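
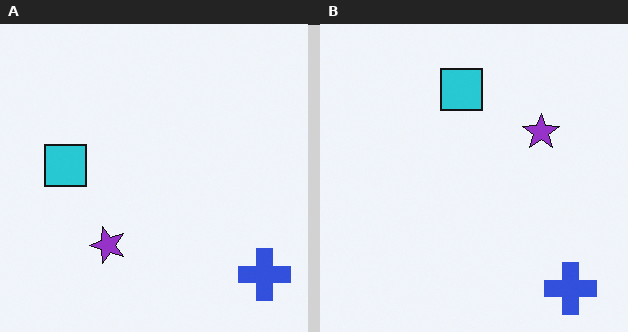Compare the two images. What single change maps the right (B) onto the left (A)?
The image was transposed (reflected across the top-left ↔ bottom-right diagonal).

Shapes have swapped their row and column positions — what was in the top-right is now in the bottom-left — a diagonal reflection.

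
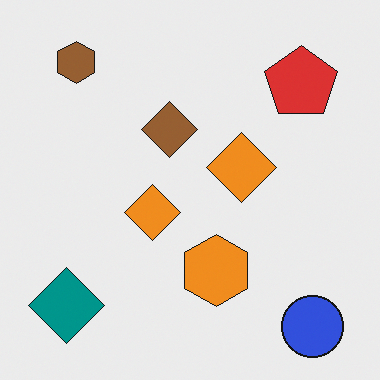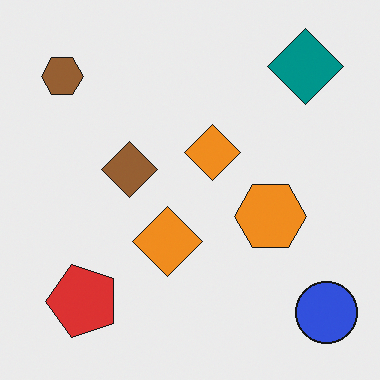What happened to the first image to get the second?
This is the original image transposed (reflected across the top-left ↔ bottom-right diagonal).

Shapes have swapped their row and column positions — what was in the top-right is now in the bottom-left — a diagonal reflection.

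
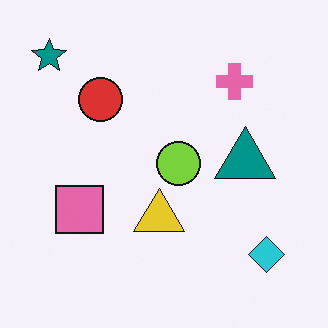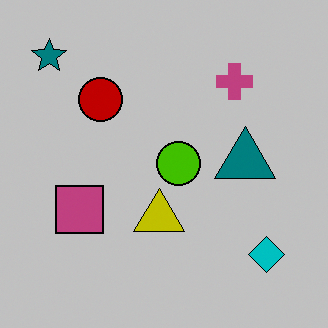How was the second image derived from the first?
It was heavily posterized to just a handful of flat colors.

Each flat color has snapped to a coarser quantized level — most visibly, the near-white background has dropped to a flat grey.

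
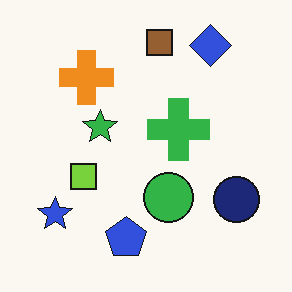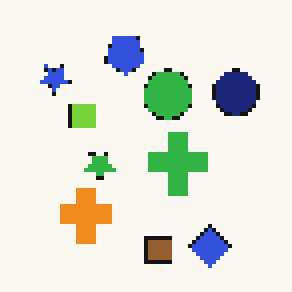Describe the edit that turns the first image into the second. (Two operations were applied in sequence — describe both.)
This is the original image mildly pixelated, then flipped vertically (top ↔ bottom).

Shapes are reduced to large square blocks; fine edges and outlines are lost — a downscale-then-upscale (mosaic) effect. The brown square is in the top of the first image and the bottom of the second — shapes on opposite sides of the horizontal midline have swapped in a mirror flip.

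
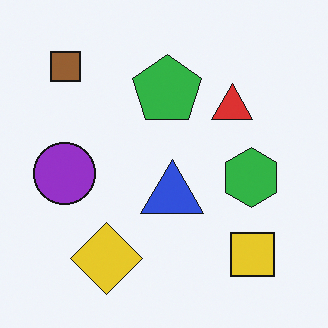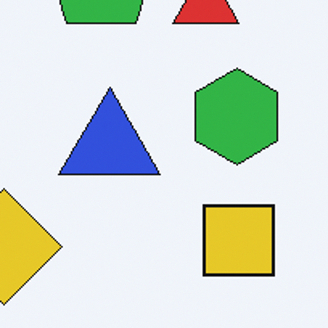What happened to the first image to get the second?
The transformation is: cropped slightly and scaled back up.

The visible shapes are larger and the field of view is narrower; shapes near the original edges may be partly or wholly outside the frame — a crop-and-rescale.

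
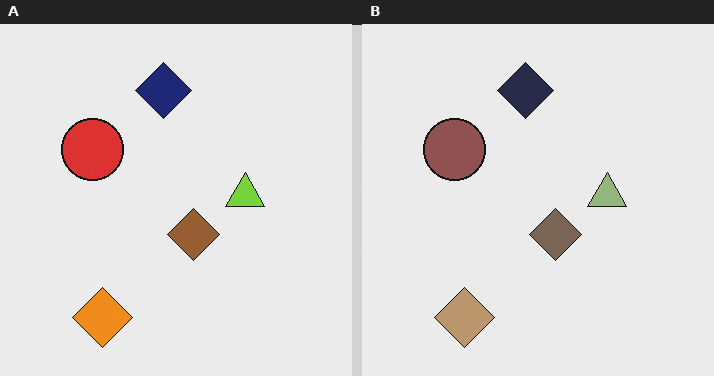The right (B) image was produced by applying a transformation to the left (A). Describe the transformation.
It was heavily desaturated.

All colors are more muted and greyish — a global saturation change.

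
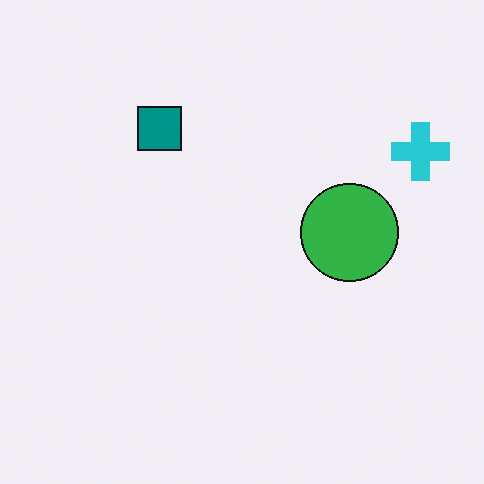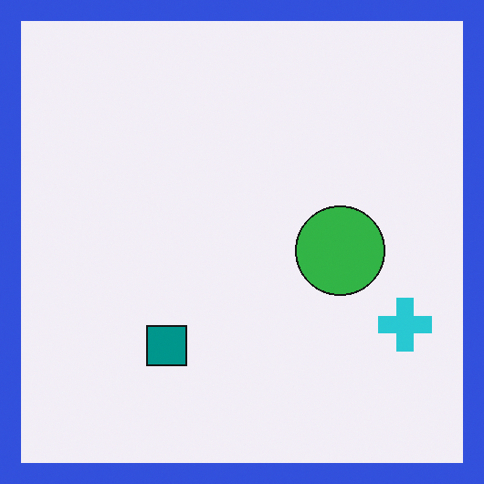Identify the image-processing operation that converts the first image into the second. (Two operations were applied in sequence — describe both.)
This is the original image flipped vertically (top ↔ bottom), then framed with a blue border.

The teal square is in the top-left of the first image and the bottom-left of the second — shapes on opposite sides of the horizontal midline have swapped in a mirror flip. A solid blue frame runs around the edge of the second image, with the content slightly shrunk inside it.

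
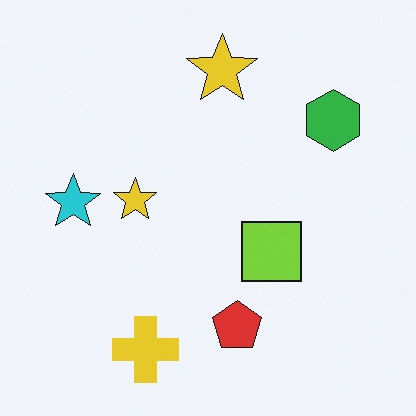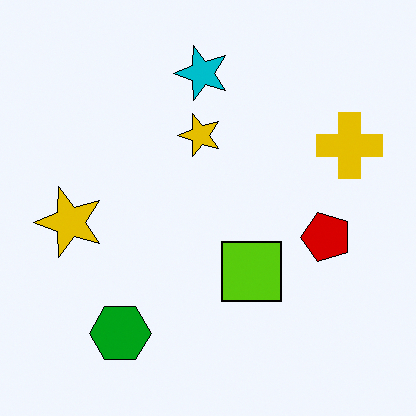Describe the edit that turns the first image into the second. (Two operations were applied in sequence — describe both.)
The second image is the first given slightly increased contrast, then transposed (reflected across the top-left ↔ bottom-right diagonal).

Tones are pushed away from mid-grey across the whole image — a global contrast change. Shapes have swapped their row and column positions — what was in the top-right is now in the bottom-left — a diagonal reflection.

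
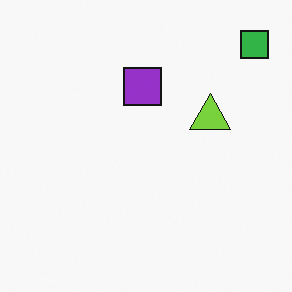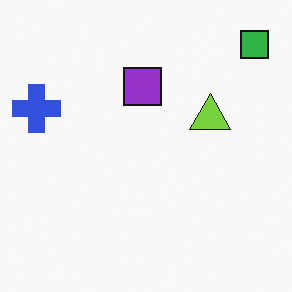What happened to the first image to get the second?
The second image is the first overlaid with an additional blue cross.

A blue cross appears in the second image that is absent from the first.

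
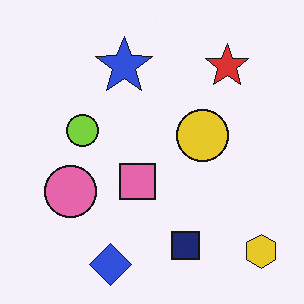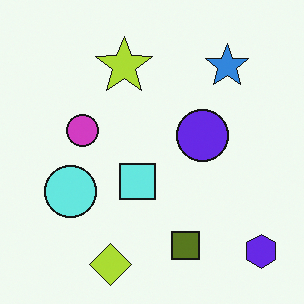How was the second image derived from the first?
The image was hue-shifted by a large amount.

Every shape's color has rotated by the same amount around the hue wheel — a uniform hue shift.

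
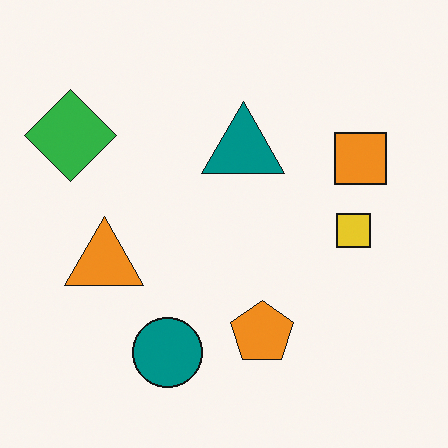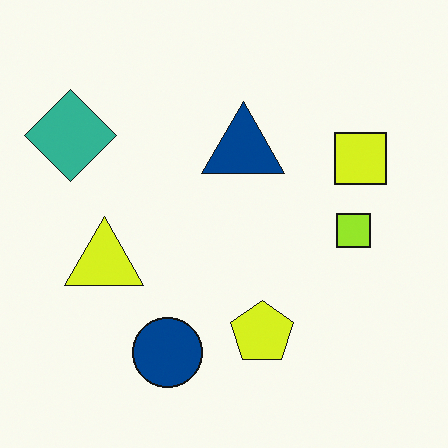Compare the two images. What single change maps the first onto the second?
Hue-shifted by a small amount.

Every shape's color has rotated by the same amount around the hue wheel — a uniform hue shift.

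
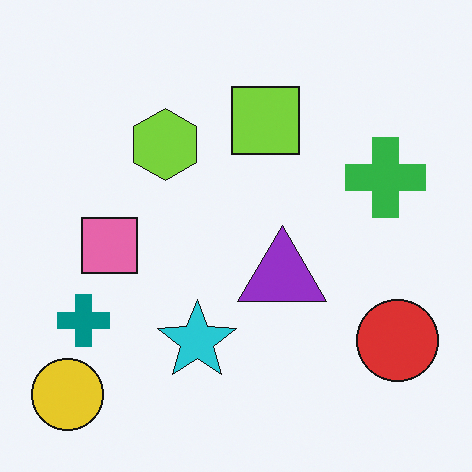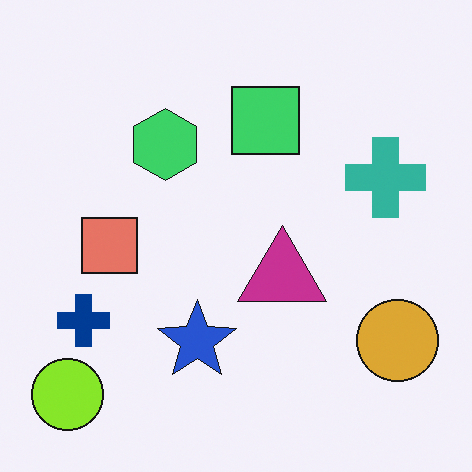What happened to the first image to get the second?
This is the original image hue-shifted slightly.

Every shape's color has rotated by the same amount around the hue wheel — a uniform hue shift.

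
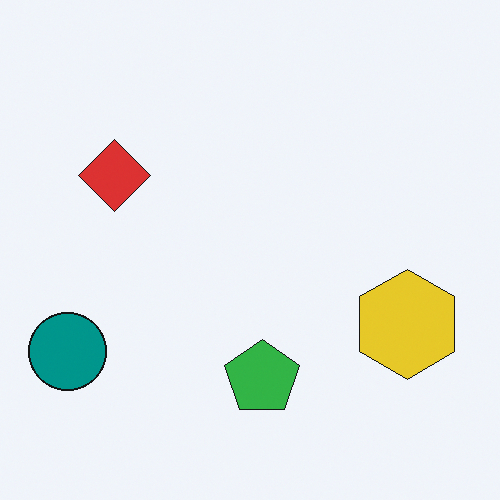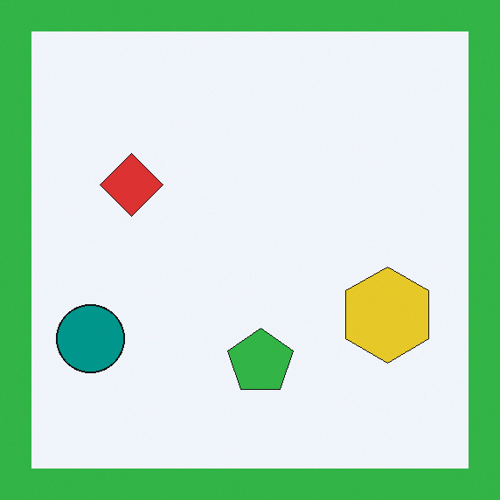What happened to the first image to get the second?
It was framed with a green border.

A solid green frame runs around the edge of the second image, with the content slightly shrunk inside it.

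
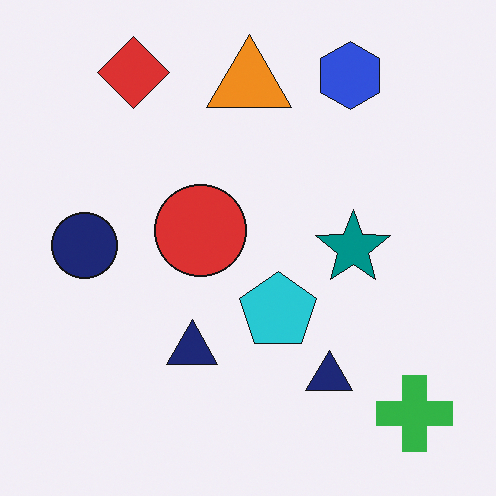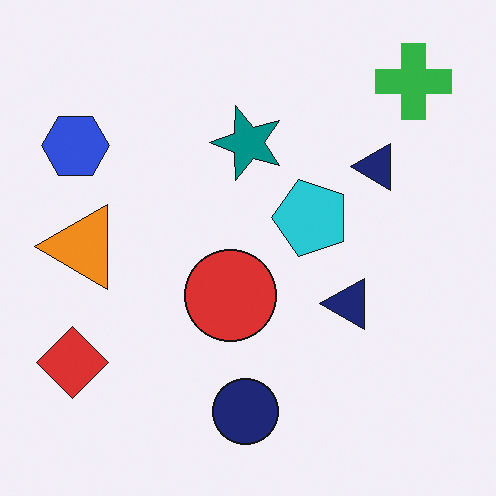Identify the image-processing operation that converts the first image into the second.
The transformation is: rotated 90° counter-clockwise.

The green cross sits in the bottom-right of the first image and the top-right of the second — consistent with a whole-image 90° counter-clockwise rotation.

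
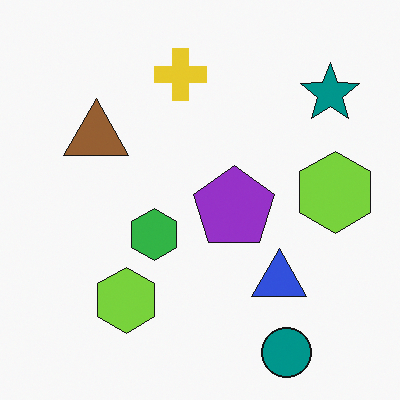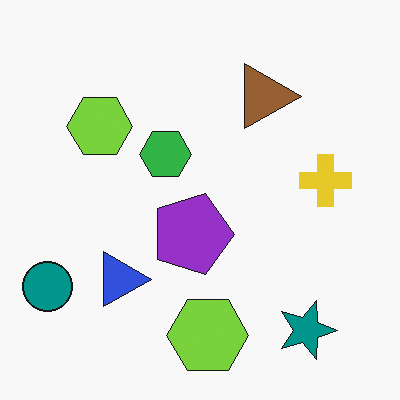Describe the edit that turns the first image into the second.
This is the original image rotated 90° clockwise.

The teal circle sits in the bottom-right of the first image and the bottom-left of the second — consistent with a whole-image 90° clockwise rotation.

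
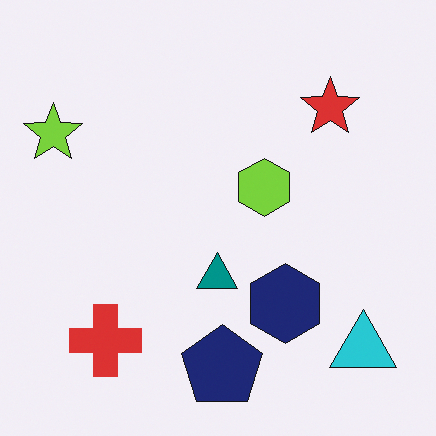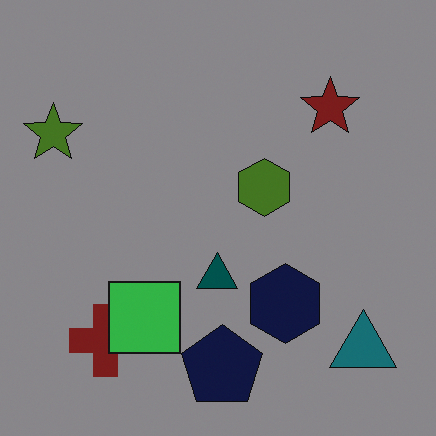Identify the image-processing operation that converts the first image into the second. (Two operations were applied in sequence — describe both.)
The second image is the first noticeably darkened, then overlaid with an additional green square.

Every pixel — background and shapes alike — is uniformly darkened. A green square appears in the second image that is absent from the first.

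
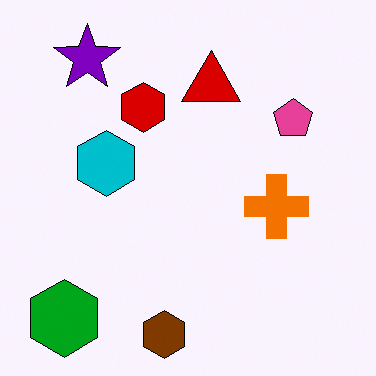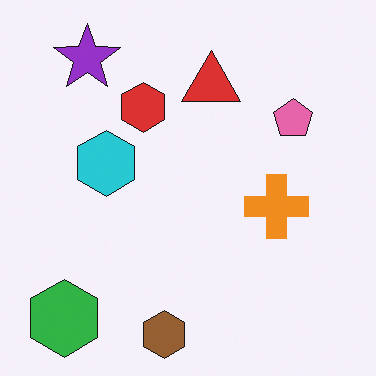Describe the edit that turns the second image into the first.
It was given slightly increased contrast.

Tones are pushed away from mid-grey across the whole image — a global contrast change.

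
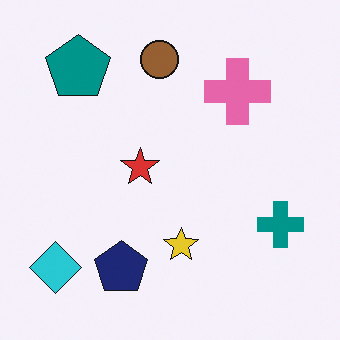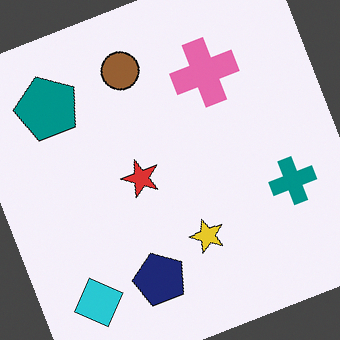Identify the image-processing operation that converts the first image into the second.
The second image is the first rotated counter-clockwise by a clearly visible amount.

Every shape is tilted by the same angle and the image corners show triangular fill wedges — a whole-image rotation by a non-right angle.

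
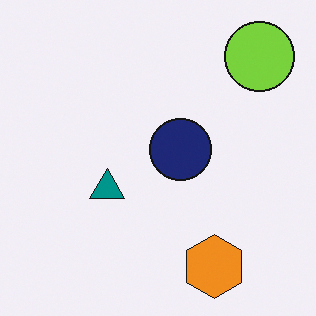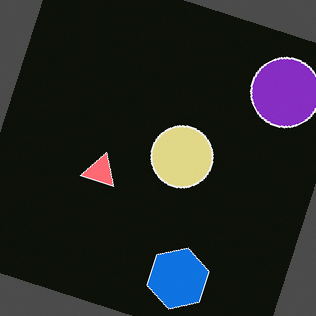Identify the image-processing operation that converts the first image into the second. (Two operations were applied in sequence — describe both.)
The transformation is: rotated clockwise by a moderate amount, then color-inverted (negative).

Every shape is tilted by the same angle and the image corners show triangular fill wedges — a whole-image rotation by a non-right angle. The light background has become dark and every shape's color is its complement — a photographic negative.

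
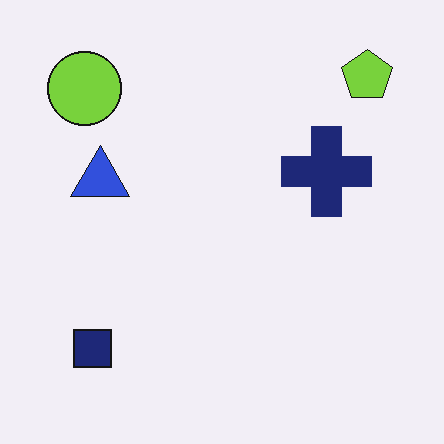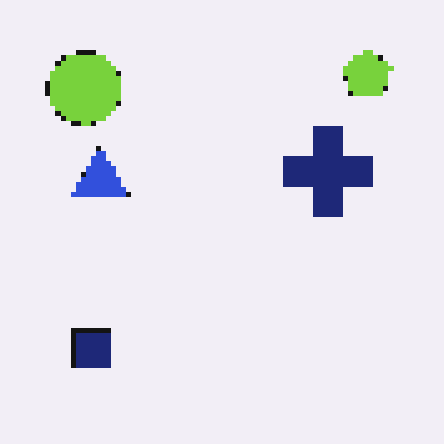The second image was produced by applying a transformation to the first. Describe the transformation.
It was mildly pixelated.

Shapes are reduced to large square blocks; fine edges and outlines are lost — a downscale-then-upscale (mosaic) effect.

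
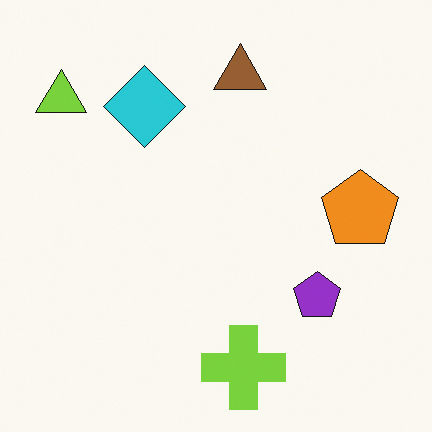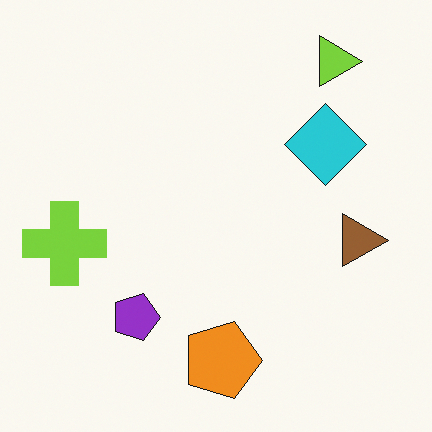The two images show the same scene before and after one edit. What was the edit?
This is the original image rotated 90° clockwise.

The lime triangle sits in the top-left of the first image and the top-right of the second — consistent with a whole-image 90° clockwise rotation.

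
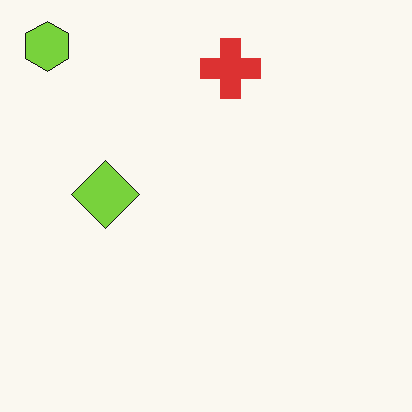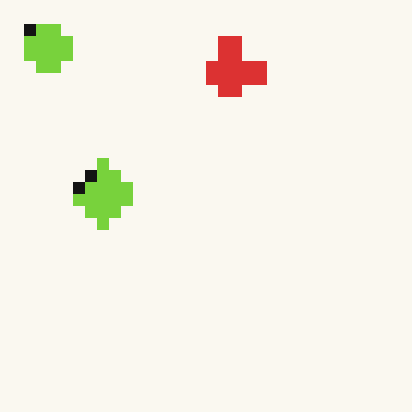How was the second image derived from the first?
Heavily pixelated into large blocks.

Shapes are reduced to large square blocks; fine edges and outlines are lost — a downscale-then-upscale (mosaic) effect.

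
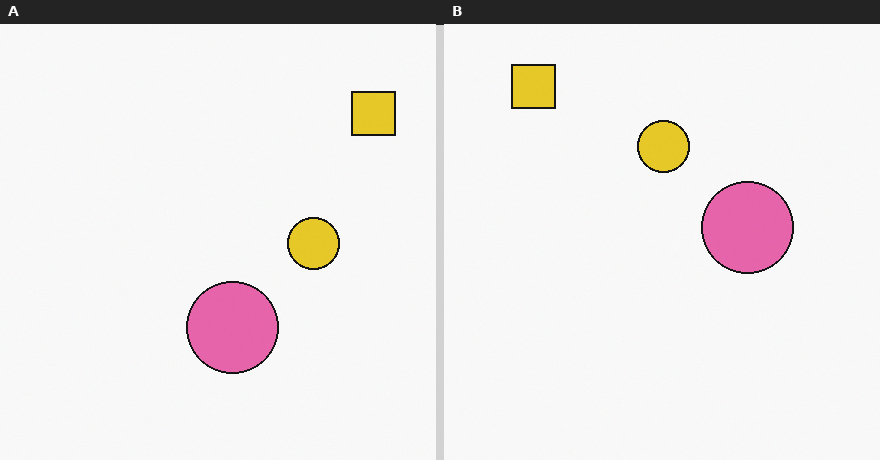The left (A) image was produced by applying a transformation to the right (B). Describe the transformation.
Rotated 90° clockwise.

The yellow square sits in the top-left of the right (B) image and the top-right of the left (A) — consistent with a whole-image 90° clockwise rotation.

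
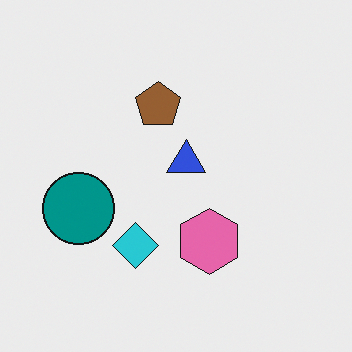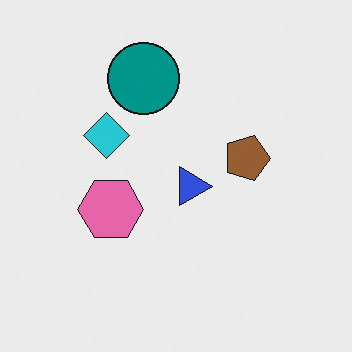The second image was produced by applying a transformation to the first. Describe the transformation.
It was rotated 90° clockwise.

The teal circle sits in the left of the first image and the top of the second — consistent with a whole-image 90° clockwise rotation.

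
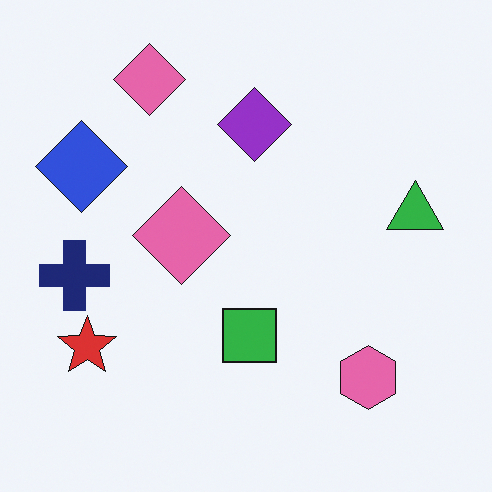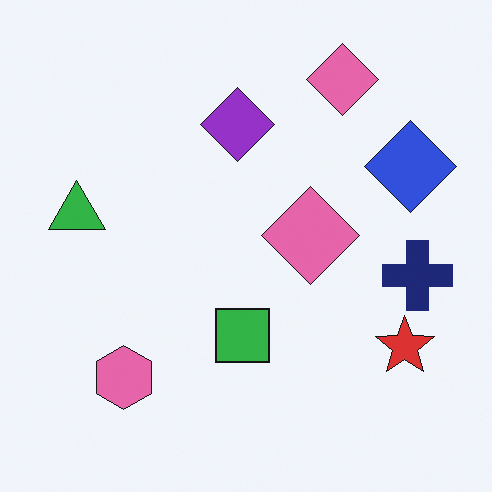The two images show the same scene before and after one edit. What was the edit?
The image was flipped horizontally (left ↔ right).

The navy cross is in the left of the first image and the right of the second — shapes on opposite sides of the vertical midline have swapped in a mirror flip.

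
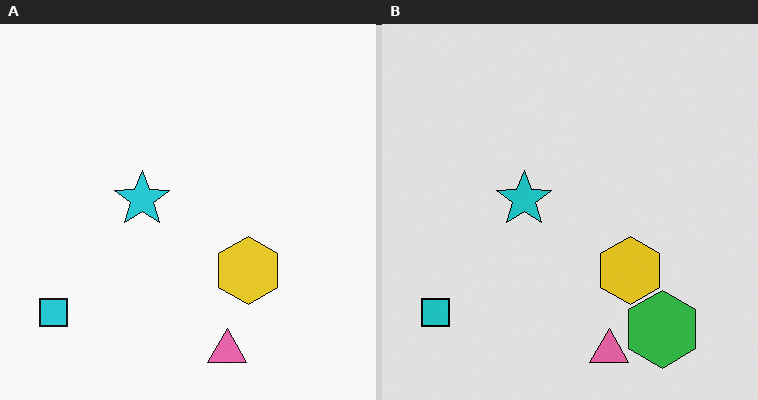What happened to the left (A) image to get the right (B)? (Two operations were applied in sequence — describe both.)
This is the original image posterized to a reduced palette, then overlaid with an additional green hexagon.

Each flat color has snapped to a coarser quantized level — most visibly, the near-white background has dropped to a flat grey. A green hexagon appears in the right (B) image that is absent from the left (A).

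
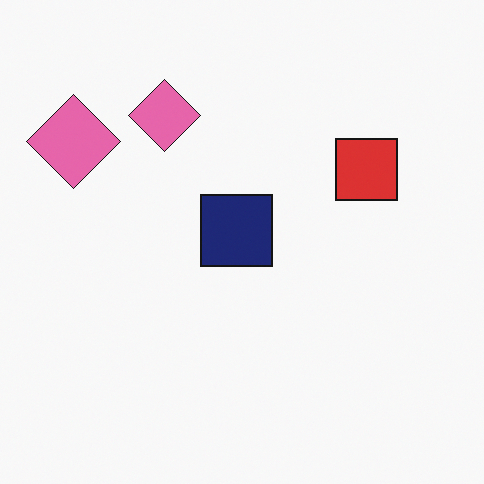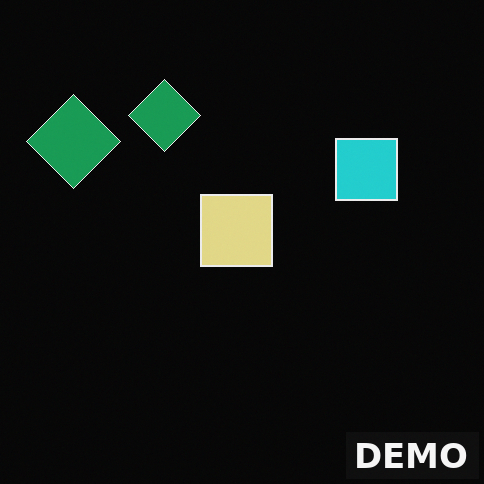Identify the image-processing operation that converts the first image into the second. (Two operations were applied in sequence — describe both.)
The image was color-inverted (negative), then watermarked with the text "DEMO" in the lower-right corner.

The light background has become dark and every shape's color is its complement — a photographic negative. A dark label reading "DEMO" appears in the lower-right corner.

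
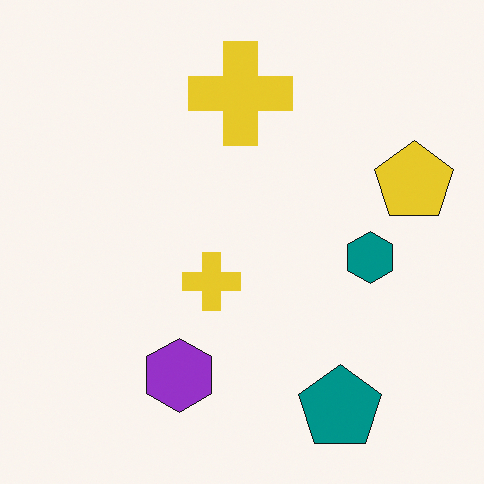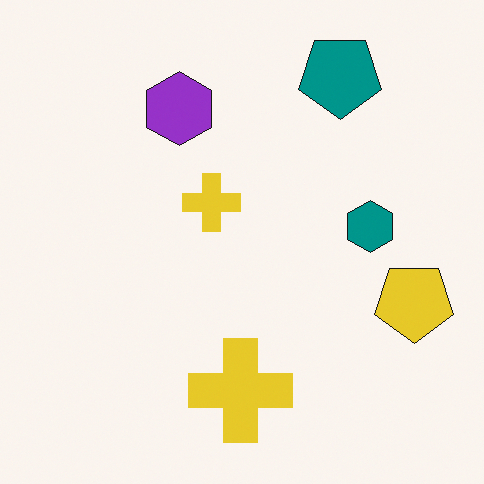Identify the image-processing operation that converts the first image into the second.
The transformation is: flipped vertically (top ↔ bottom).

The teal pentagon is in the bottom-right of the first image and the top-right of the second — shapes on opposite sides of the horizontal midline have swapped in a mirror flip.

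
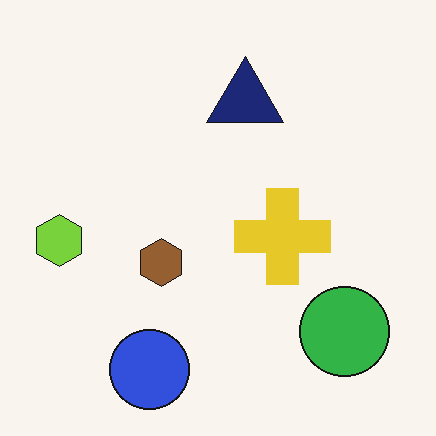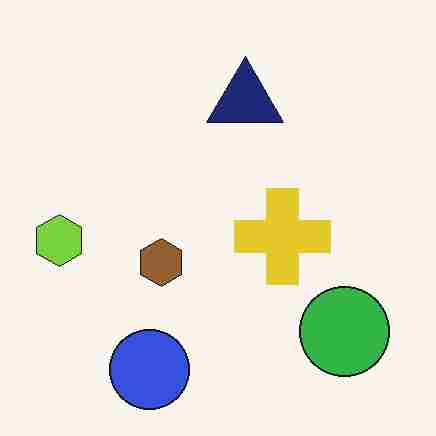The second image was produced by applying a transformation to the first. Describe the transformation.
It was degraded with heavy JPEG compression.

Blocky 8×8 compression artifacts appear around shape edges and the flat background shows ringing — characteristic JPEG degradation.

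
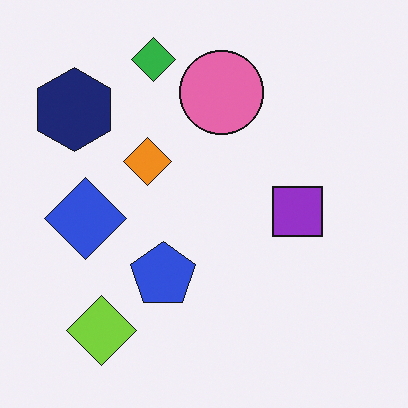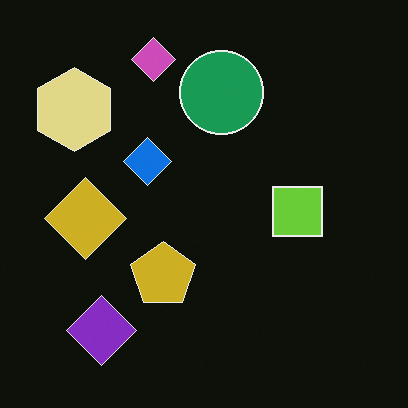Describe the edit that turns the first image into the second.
It was color-inverted (negative).

The light background has become dark and every shape's color is its complement — a photographic negative.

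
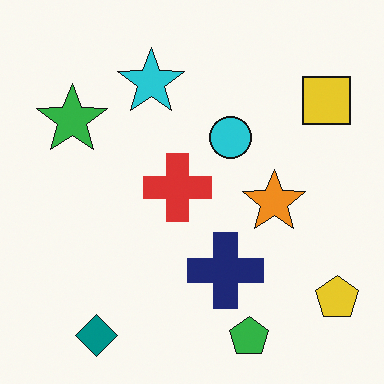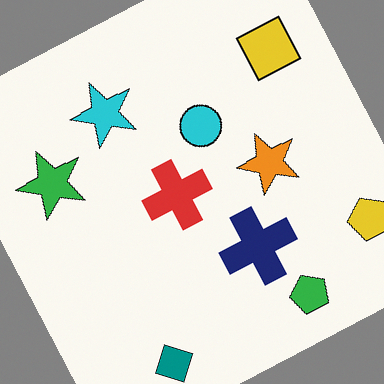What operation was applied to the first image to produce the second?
Rotated counter-clockwise by a clearly visible amount.

Every shape is tilted by the same angle and the image corners show triangular fill wedges — a whole-image rotation by a non-right angle.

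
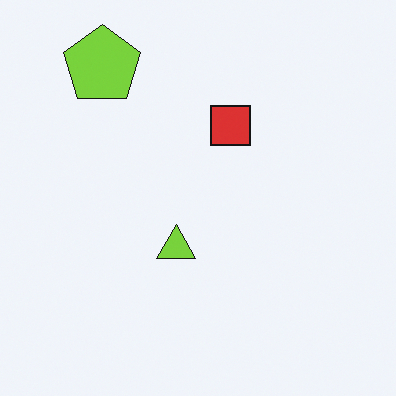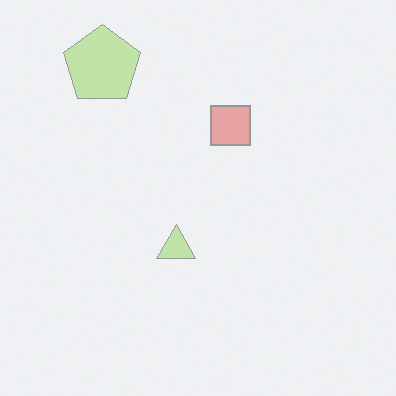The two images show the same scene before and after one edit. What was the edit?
The transformation is: given much lower contrast.

Tones are pushed toward mid-grey across the whole image — a global contrast change.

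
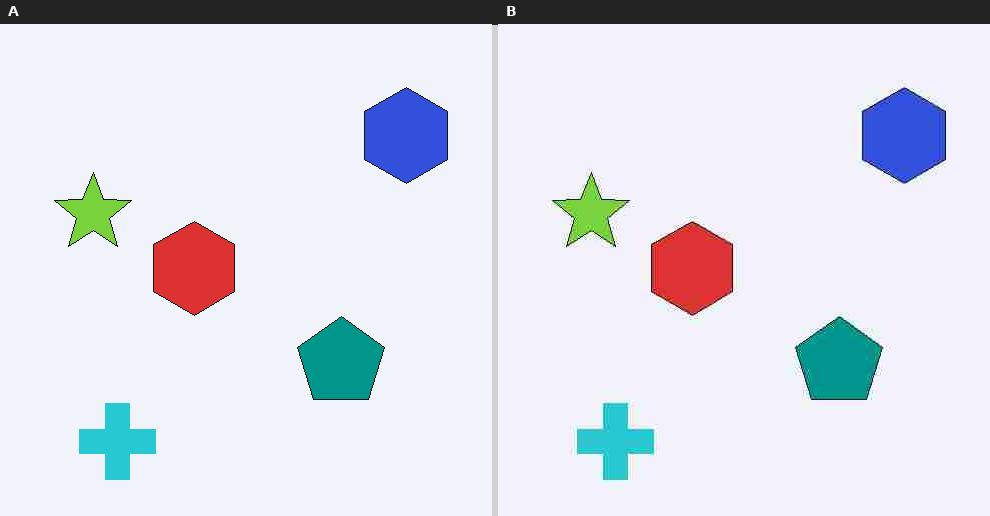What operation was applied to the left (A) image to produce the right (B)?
The image was heavily JPEG-compressed with obvious blocking artifacts.

Blocky 8×8 compression artifacts appear around shape edges and the flat background shows ringing — characteristic JPEG degradation.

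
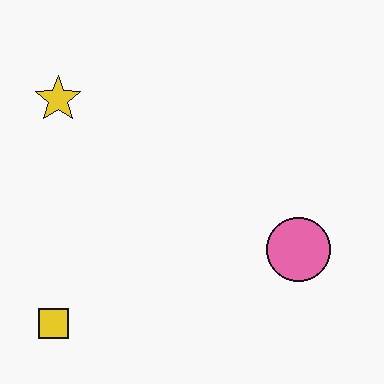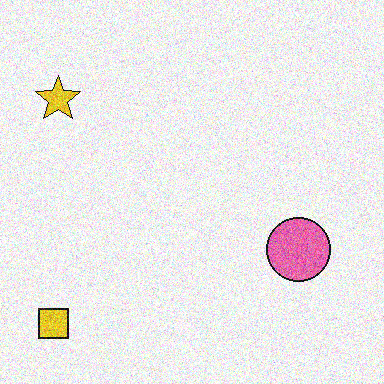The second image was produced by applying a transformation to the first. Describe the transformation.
The second image is the first degraded with heavy additive noise.

Random speckle covers the whole image, including the flat background.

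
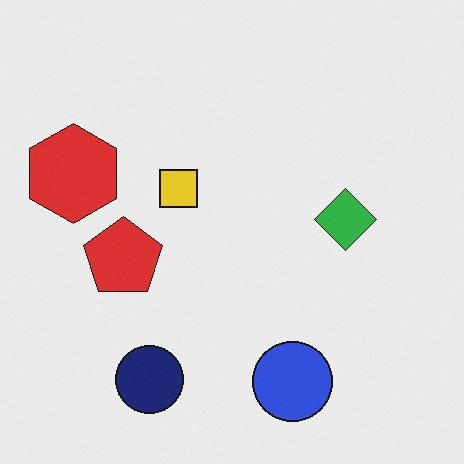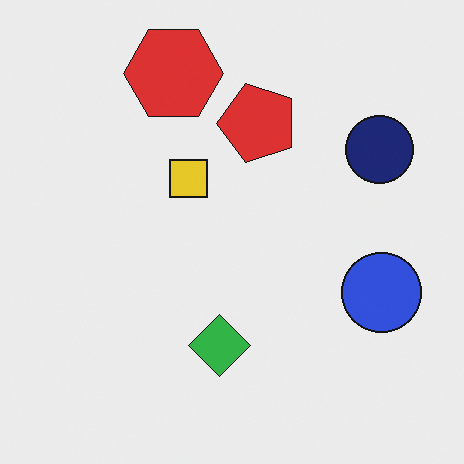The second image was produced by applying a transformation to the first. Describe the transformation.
The second image is the first transposed (reflected across the top-left ↔ bottom-right diagonal).

Shapes have swapped their row and column positions — what was in the top-right is now in the bottom-left — a diagonal reflection.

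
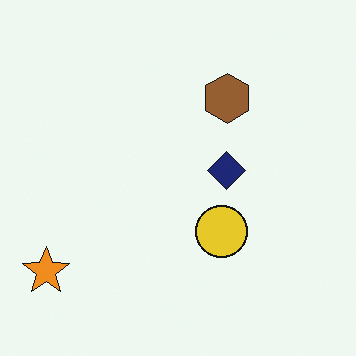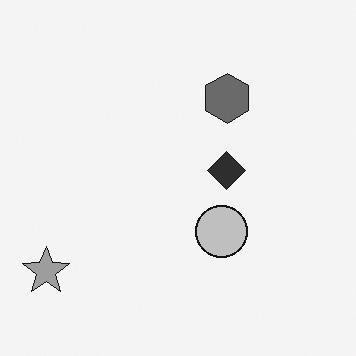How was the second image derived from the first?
The transformation is: converted to grayscale.

All color is removed — every shape is now a shade of grey.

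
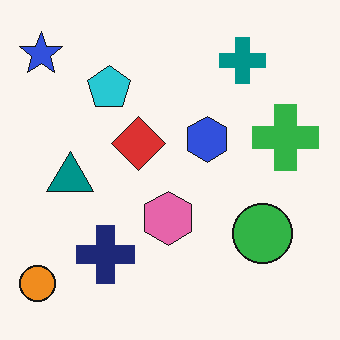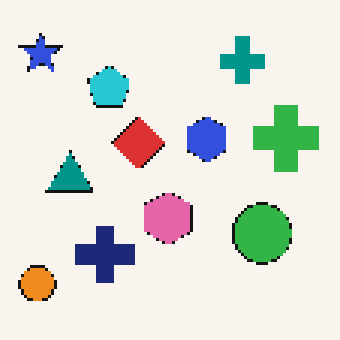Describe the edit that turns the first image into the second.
Lightly pixelated (a mild mosaic effect).

Shapes are reduced to large square blocks; fine edges and outlines are lost — a downscale-then-upscale (mosaic) effect.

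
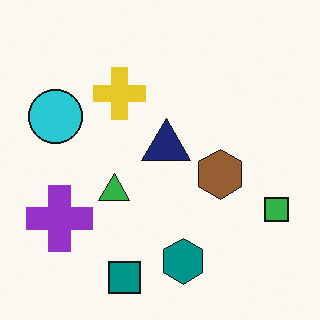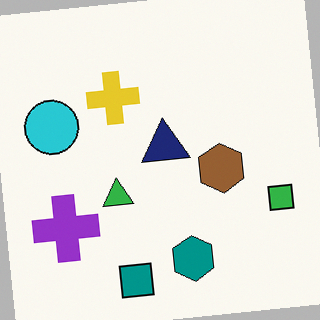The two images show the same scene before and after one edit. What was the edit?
Rotated counter-clockwise by a small amount.

Every shape is tilted by the same angle and the image corners show triangular fill wedges — a whole-image rotation by a non-right angle.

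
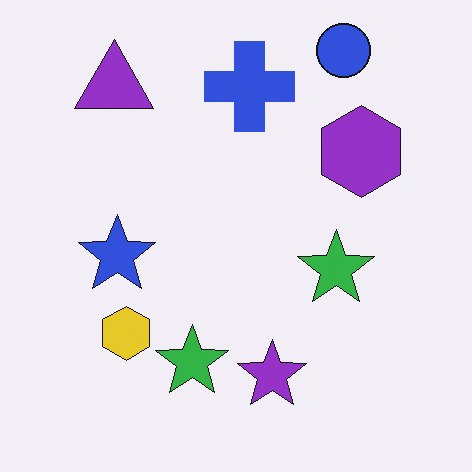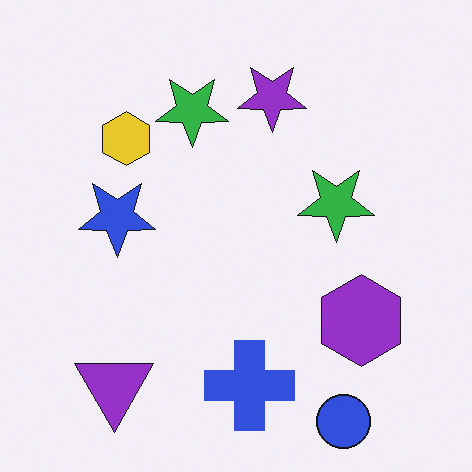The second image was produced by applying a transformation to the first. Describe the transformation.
Flipped vertically (top ↔ bottom).

The blue circle is in the top-right of the first image and the bottom-right of the second — shapes on opposite sides of the horizontal midline have swapped in a mirror flip.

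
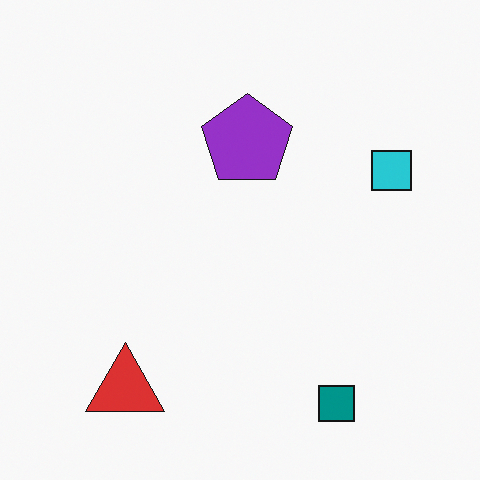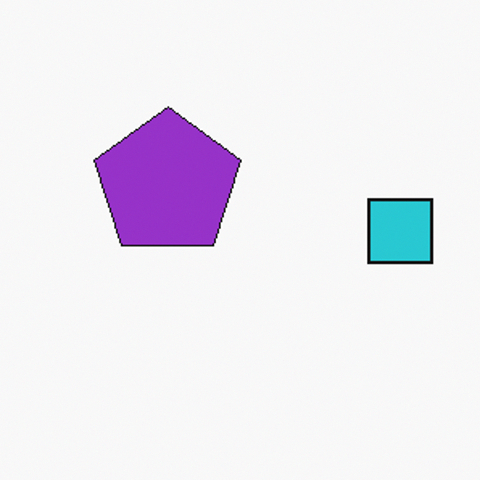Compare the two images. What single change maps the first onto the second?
Cropped to a modestly smaller region and rescaled.

The visible shapes are larger and the field of view is narrower; shapes near the original edges may be partly or wholly outside the frame — a crop-and-rescale.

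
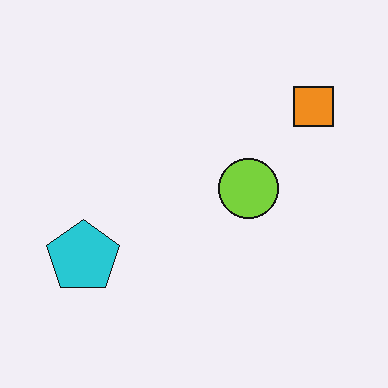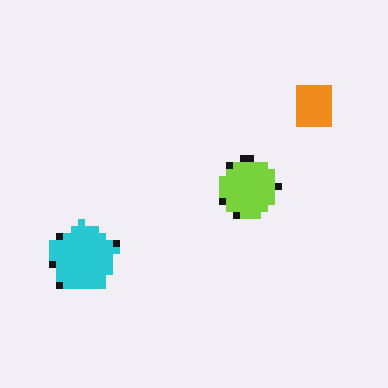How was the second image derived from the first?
The transformation is: moderately pixelated.

Shapes are reduced to large square blocks; fine edges and outlines are lost — a downscale-then-upscale (mosaic) effect.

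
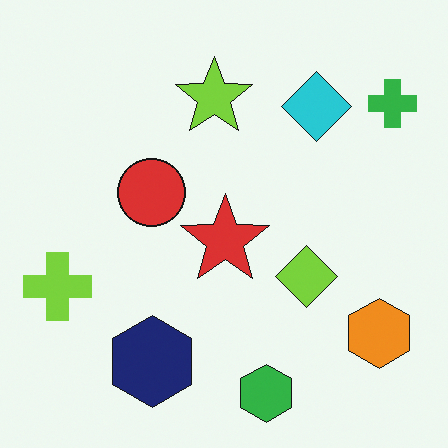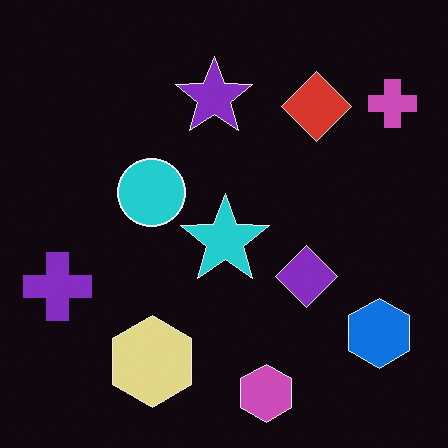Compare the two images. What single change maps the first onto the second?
Color-inverted (negative).

The light background has become dark and every shape's color is its complement — a photographic negative.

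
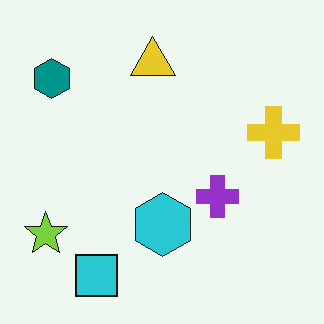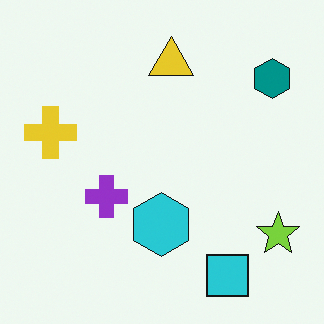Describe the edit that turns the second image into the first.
The first image is the second flipped horizontally (left ↔ right).

The lime star is in the bottom-right of the second image and the bottom-left of the first — shapes on opposite sides of the vertical midline have swapped in a mirror flip.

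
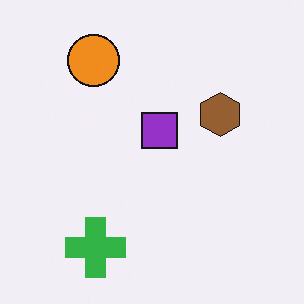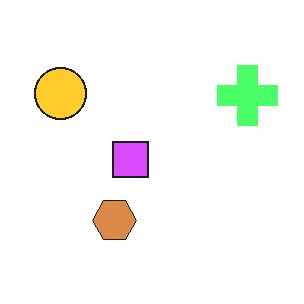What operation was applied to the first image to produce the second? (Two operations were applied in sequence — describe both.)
This is the original image substantially brightened, then transposed (reflected across the top-left ↔ bottom-right diagonal).

Every pixel — background and shapes alike — is uniformly brightened. Shapes have swapped their row and column positions — what was in the top-right is now in the bottom-left — a diagonal reflection.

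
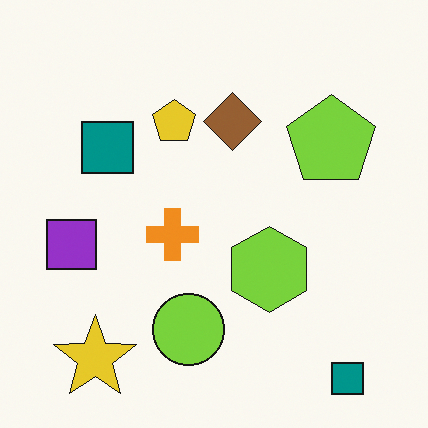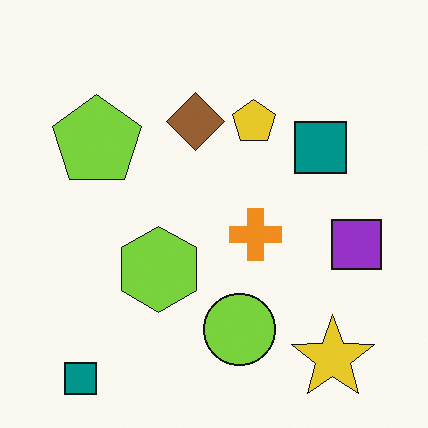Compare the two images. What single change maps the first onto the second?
The image was flipped horizontally (left ↔ right).

The purple square is in the left of the first image and the right of the second — shapes on opposite sides of the vertical midline have swapped in a mirror flip.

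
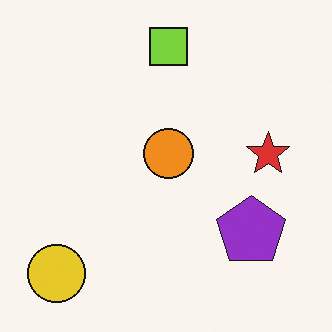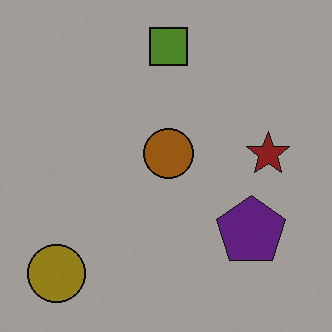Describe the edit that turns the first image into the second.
The image was darkened a lot.

Every pixel — background and shapes alike — is uniformly darkened.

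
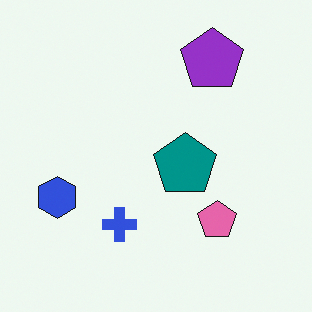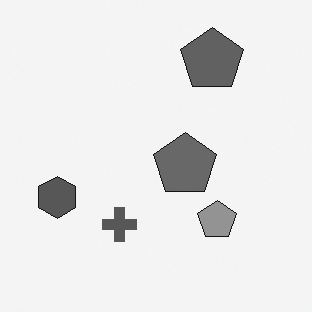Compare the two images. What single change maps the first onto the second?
It was converted to grayscale.

All color is removed — every shape is now a shade of grey.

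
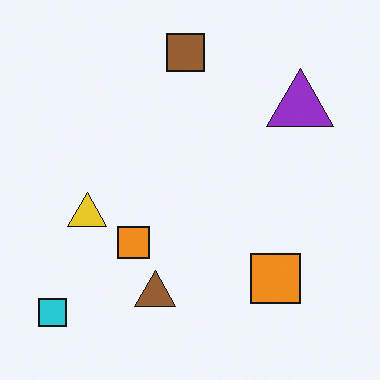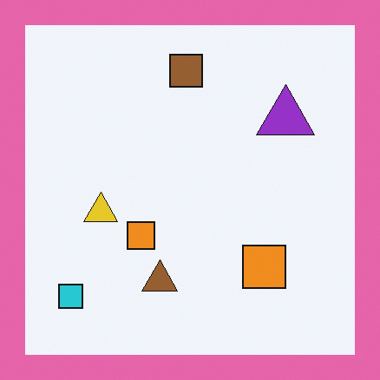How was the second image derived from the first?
This is the original image framed with a pink border.

A solid pink frame runs around the edge of the second image, with the content slightly shrunk inside it.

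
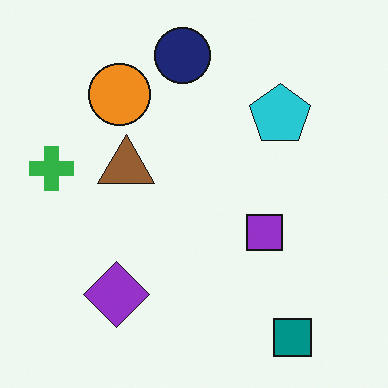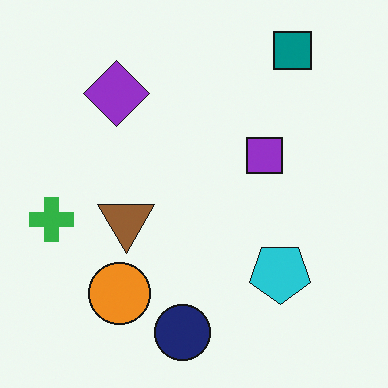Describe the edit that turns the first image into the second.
The transformation is: flipped vertically (top ↔ bottom).

The teal square is in the bottom-right of the first image and the top-right of the second — shapes on opposite sides of the horizontal midline have swapped in a mirror flip.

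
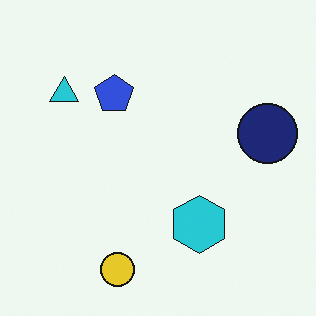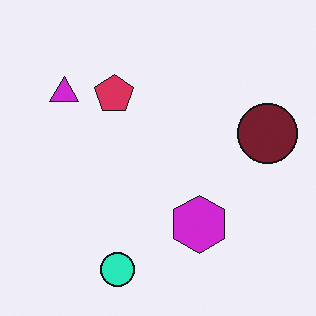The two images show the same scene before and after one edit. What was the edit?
It was hue-shifted by a moderate amount.

Every shape's color has rotated by the same amount around the hue wheel — a uniform hue shift.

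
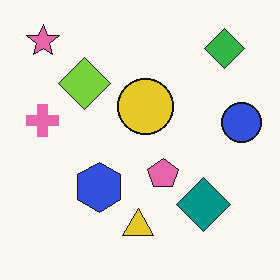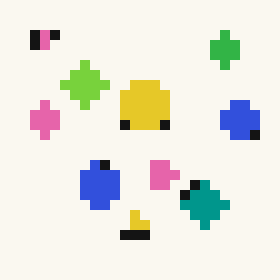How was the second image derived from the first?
This is the original image coarsely pixelated.

Shapes are reduced to large square blocks; fine edges and outlines are lost — a downscale-then-upscale (mosaic) effect.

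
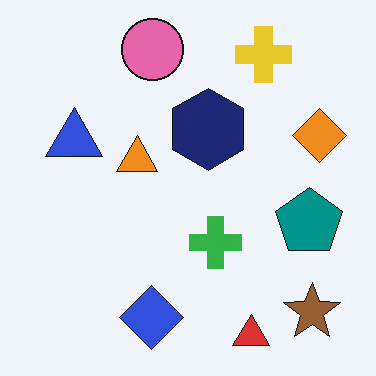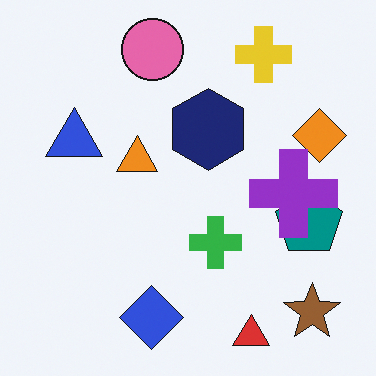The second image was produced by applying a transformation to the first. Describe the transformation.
It was overlaid with an additional purple cross.

A purple cross appears in the second image that is absent from the first.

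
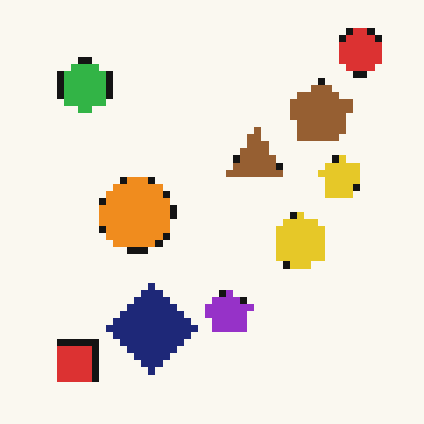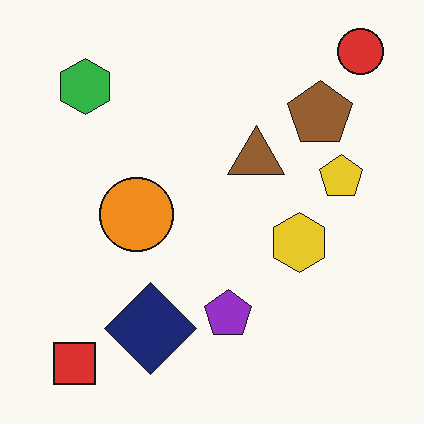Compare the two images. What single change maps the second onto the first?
The transformation is: moderately pixelated.

Shapes are reduced to large square blocks; fine edges and outlines are lost — a downscale-then-upscale (mosaic) effect.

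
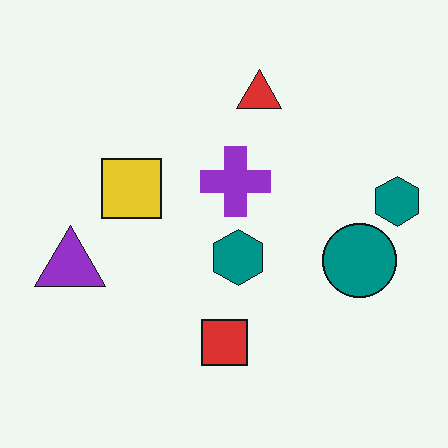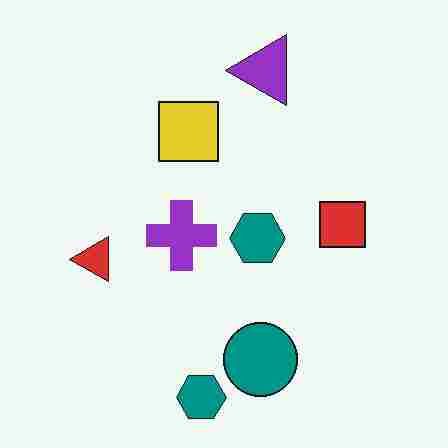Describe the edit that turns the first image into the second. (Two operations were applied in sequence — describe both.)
It was transposed (reflected across the top-left ↔ bottom-right diagonal), then degraded with heavy JPEG compression.

Shapes have swapped their row and column positions — what was in the top-right is now in the bottom-left — a diagonal reflection. Blocky 8×8 compression artifacts appear around shape edges and the flat background shows ringing — characteristic JPEG degradation.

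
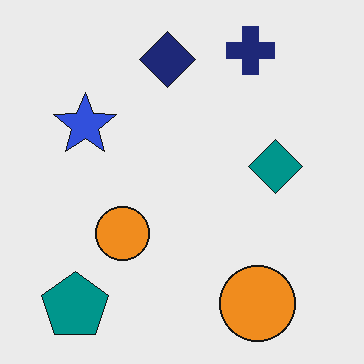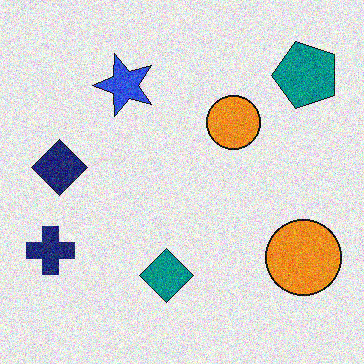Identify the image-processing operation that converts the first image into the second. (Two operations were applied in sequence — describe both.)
The second image is the first degraded with moderate additive noise, then transposed (reflected across the top-left ↔ bottom-right diagonal).

Random speckle covers the whole image, including the flat background. Shapes have swapped their row and column positions — what was in the top-right is now in the bottom-left — a diagonal reflection.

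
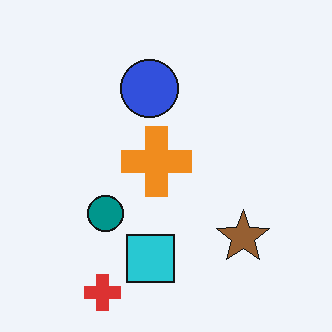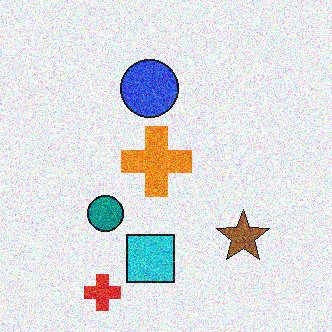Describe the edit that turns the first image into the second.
Degraded with a thick layer of grain.

Random speckle covers the whole image, including the flat background.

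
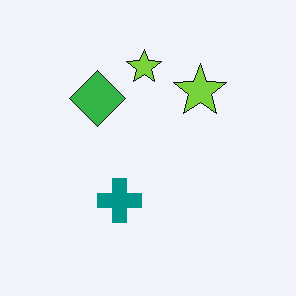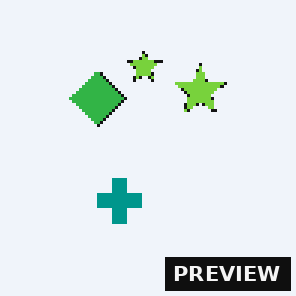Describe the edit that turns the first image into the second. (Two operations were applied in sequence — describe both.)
Mildly pixelated, then watermarked with the text "PREVIEW" in the lower-right corner.

Shapes are reduced to large square blocks; fine edges and outlines are lost — a downscale-then-upscale (mosaic) effect. A dark label reading "PREVIEW" appears in the lower-right corner.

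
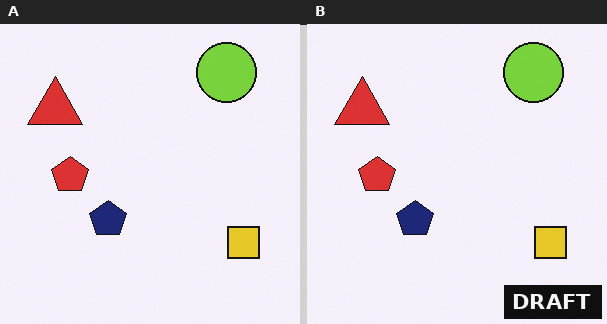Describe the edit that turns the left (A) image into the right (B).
Watermarked with the text "DRAFT" in the lower-right corner.

A dark label reading "DRAFT" appears in the lower-right corner.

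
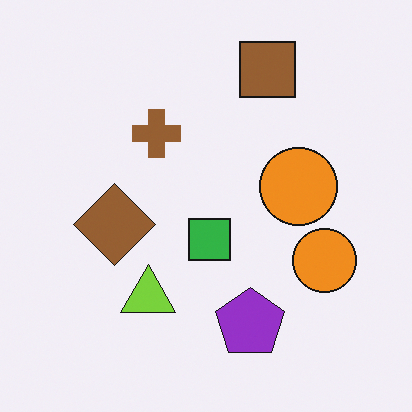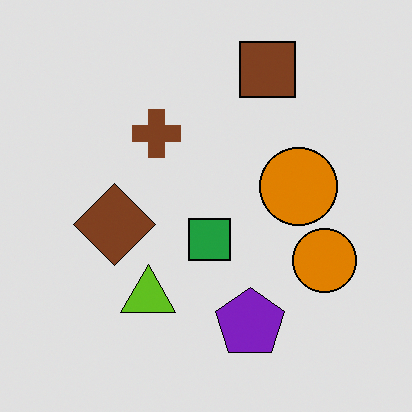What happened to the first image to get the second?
The image was moderately posterized.

Each flat color has snapped to a coarser quantized level — most visibly, the near-white background has dropped to a flat grey.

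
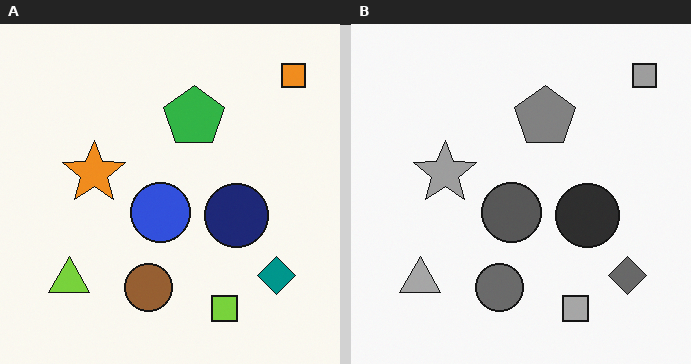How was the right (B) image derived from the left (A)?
The image was converted to grayscale.

All color is removed — every shape is now a shade of grey.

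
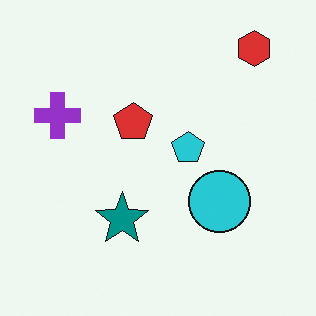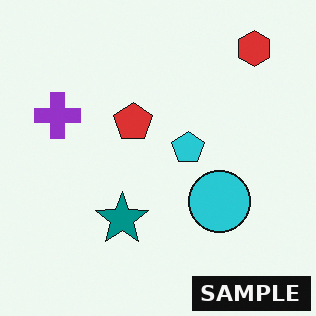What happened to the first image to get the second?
Watermarked with the text "SAMPLE" in the lower-right corner.

A dark label reading "SAMPLE" appears in the lower-right corner.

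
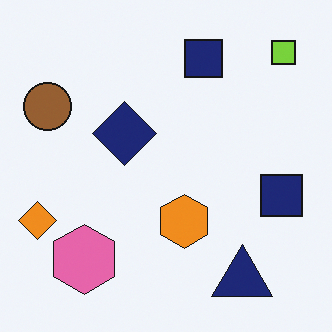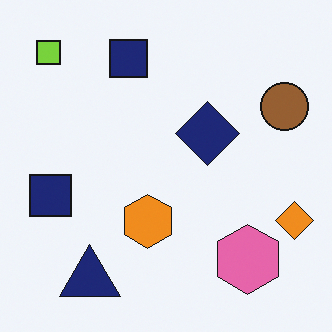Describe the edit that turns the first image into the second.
The transformation is: flipped horizontally (left ↔ right).

The orange diamond is in the left of the first image and the right of the second — shapes on opposite sides of the vertical midline have swapped in a mirror flip.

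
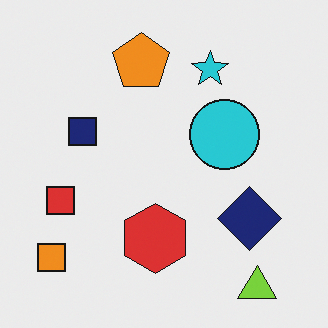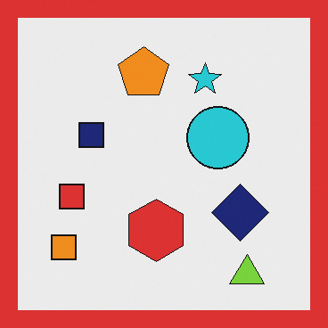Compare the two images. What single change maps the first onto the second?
Framed with a red border.

A solid red frame runs around the edge of the second image, with the content slightly shrunk inside it.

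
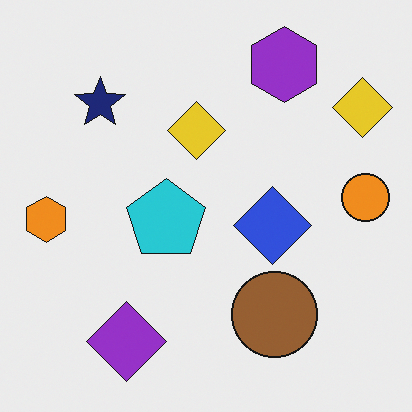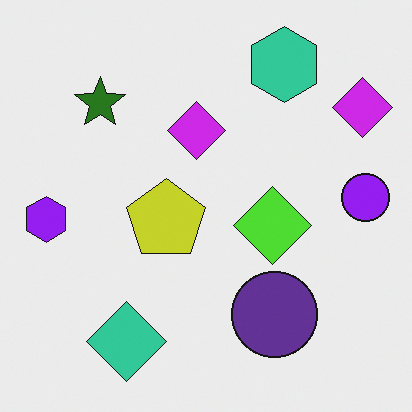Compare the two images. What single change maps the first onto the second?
Hue-shifted by a large amount.

Every shape's color has rotated by the same amount around the hue wheel — a uniform hue shift.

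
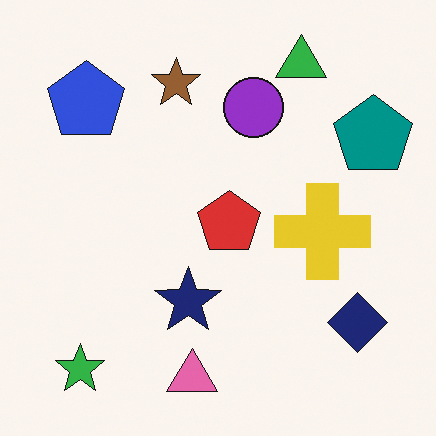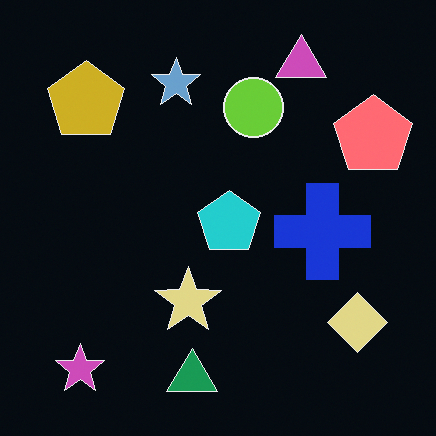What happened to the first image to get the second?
It was color-inverted (negative).

The light background has become dark and every shape's color is its complement — a photographic negative.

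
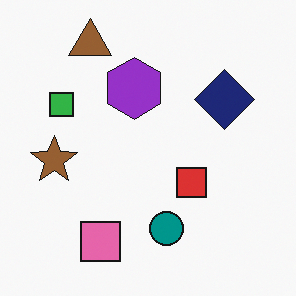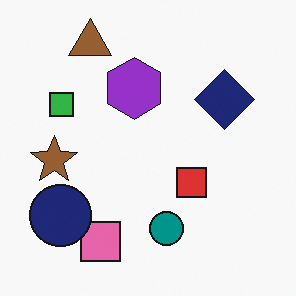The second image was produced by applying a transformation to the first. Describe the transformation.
This is the original image overlaid with an additional navy circle.

A navy circle appears in the second image that is absent from the first.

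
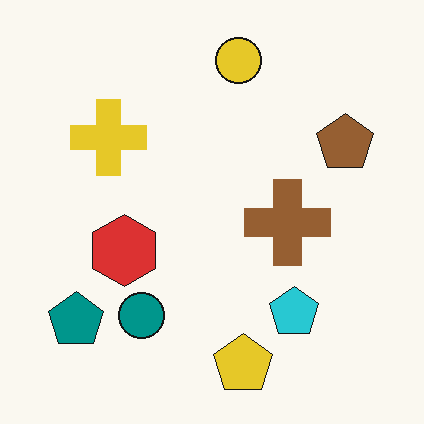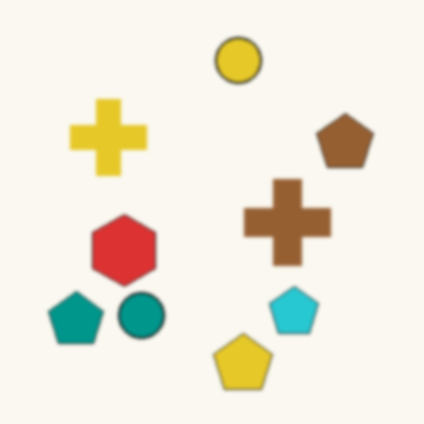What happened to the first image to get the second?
The second image is the first lightly blurred.

Shape edges and outlines are uniformly softened across the whole image.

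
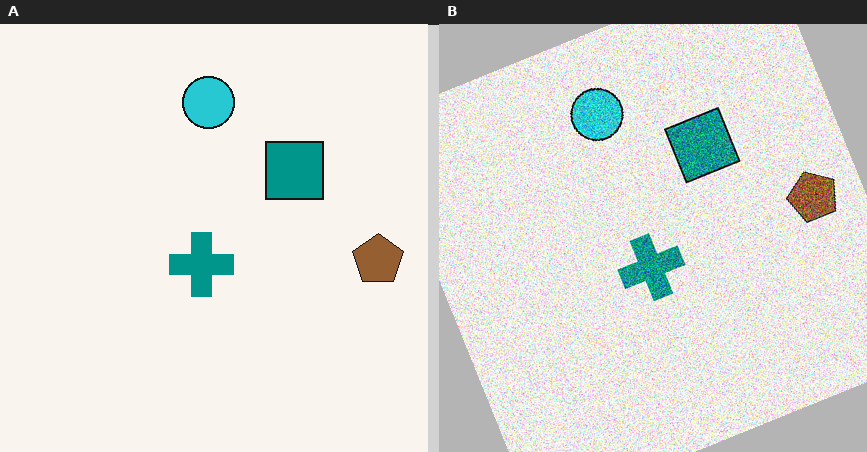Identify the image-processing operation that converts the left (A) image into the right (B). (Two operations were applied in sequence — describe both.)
Degraded with a thick layer of grain, then rotated counter-clockwise by a moderate amount.

Random speckle covers the whole image, including the flat background. Every shape is tilted by the same angle and the image corners show triangular fill wedges — a whole-image rotation by a non-right angle.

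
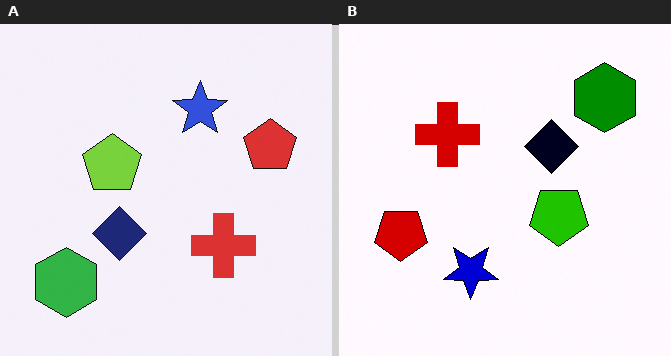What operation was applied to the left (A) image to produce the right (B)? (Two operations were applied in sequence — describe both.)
The right (B) image is the left (A) rotated 180°, then boosted in contrast.

The green hexagon sits in the bottom-left of the left (A) image and the top-right of the right (B) — consistent with a whole-image 180° rotation. Tones are pushed away from mid-grey across the whole image — a global contrast change.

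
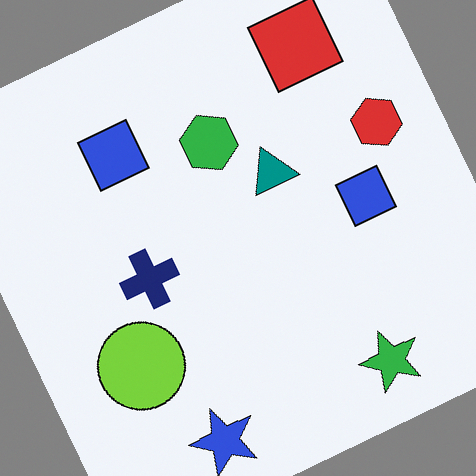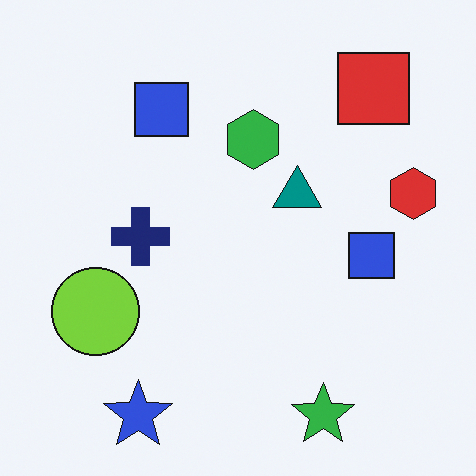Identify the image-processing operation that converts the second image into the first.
The image was rotated counter-clockwise by a moderate amount.

Every shape is tilted by the same angle and the image corners show triangular fill wedges — a whole-image rotation by a non-right angle.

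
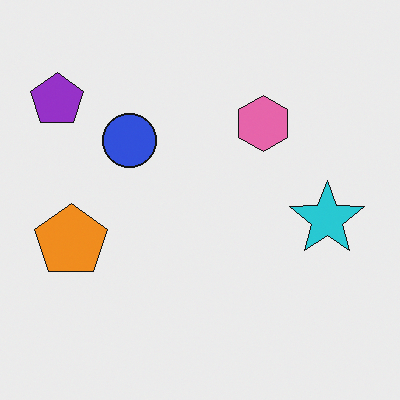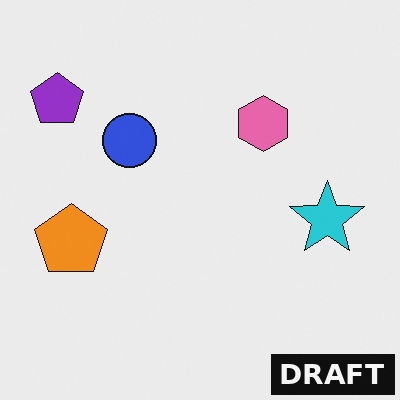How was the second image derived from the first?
The second image is the first watermarked with the text "DRAFT" in the lower-right corner.

A dark label reading "DRAFT" appears in the lower-right corner.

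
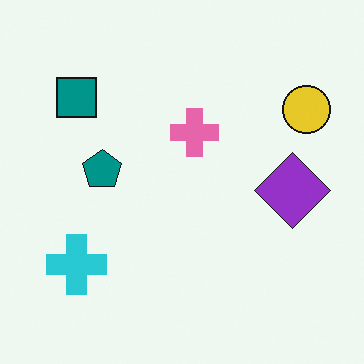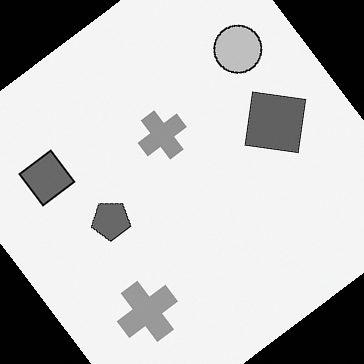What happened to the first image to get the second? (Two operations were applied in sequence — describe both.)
The transformation is: converted to grayscale, then rotated counter-clockwise by a large amount — several tens of degrees.

All color is removed — every shape is now a shade of grey. Every shape is tilted by the same angle and the image corners show triangular fill wedges — a whole-image rotation by a non-right angle.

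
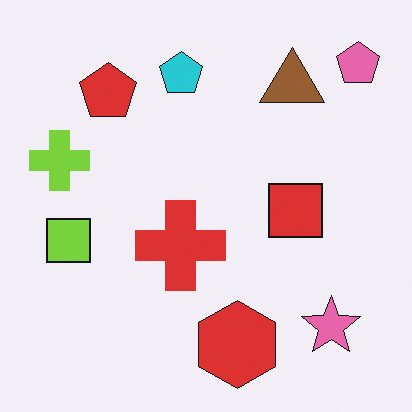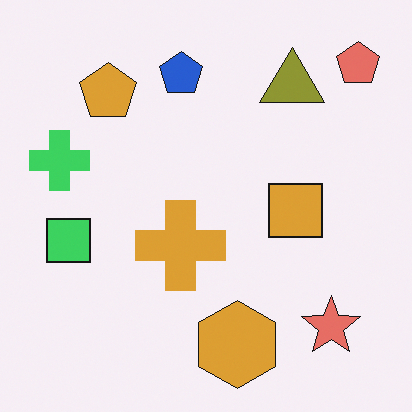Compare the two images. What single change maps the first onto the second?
The transformation is: hue-shifted by a small amount.

Every shape's color has rotated by the same amount around the hue wheel — a uniform hue shift.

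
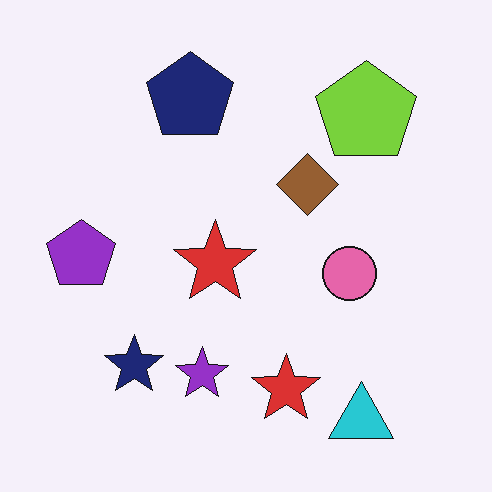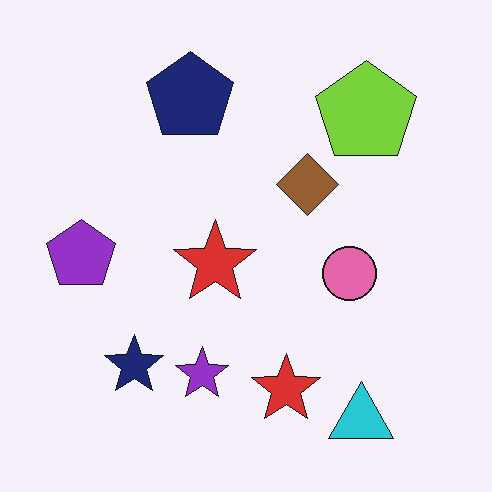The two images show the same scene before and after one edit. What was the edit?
Given moderate JPEG compression.

Blocky 8×8 compression artifacts appear around shape edges and the flat background shows ringing — characteristic JPEG degradation.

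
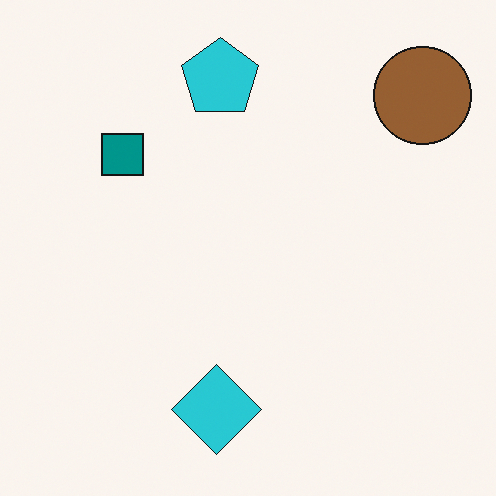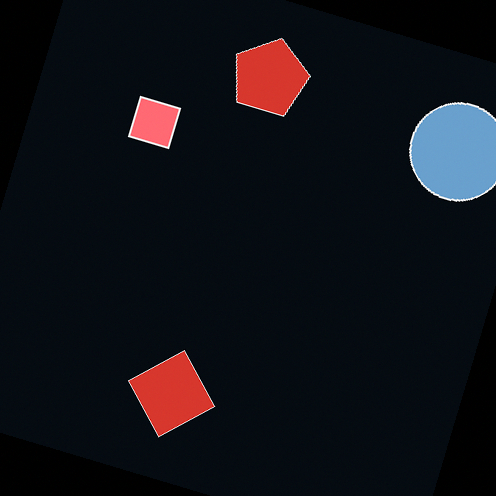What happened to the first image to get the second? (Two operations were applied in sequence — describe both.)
The second image is the first color-inverted (negative), then rotated clockwise by a clearly visible amount.

The light background has become dark and every shape's color is its complement — a photographic negative. Every shape is tilted by the same angle and the image corners show triangular fill wedges — a whole-image rotation by a non-right angle.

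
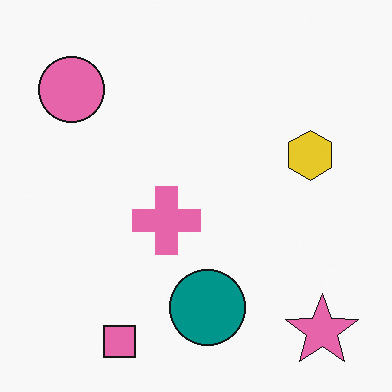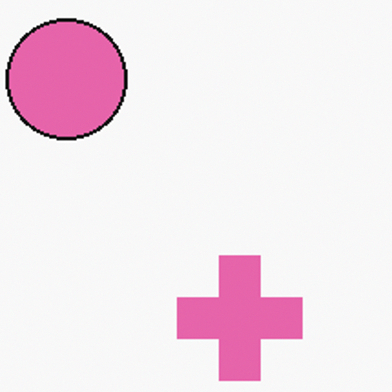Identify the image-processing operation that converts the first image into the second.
The image was cropped tightly and scaled back up.

The visible shapes are larger and the field of view is narrower; shapes near the original edges may be partly or wholly outside the frame — a crop-and-rescale.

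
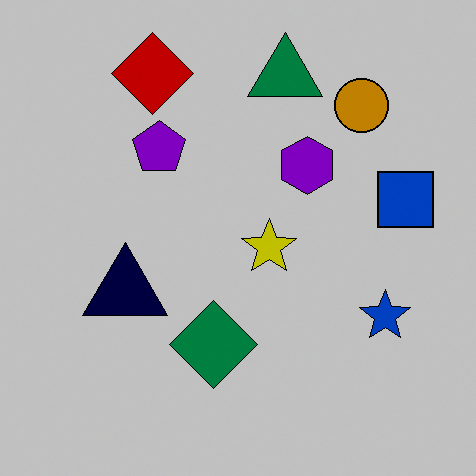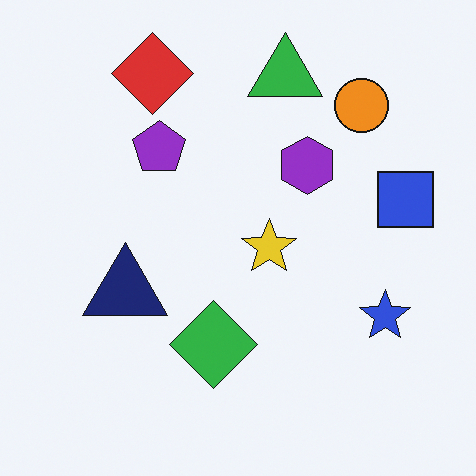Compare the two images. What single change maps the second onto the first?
Heavily posterized to just a handful of flat colors.

Each flat color has snapped to a coarser quantized level — most visibly, the near-white background has dropped to a flat grey.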